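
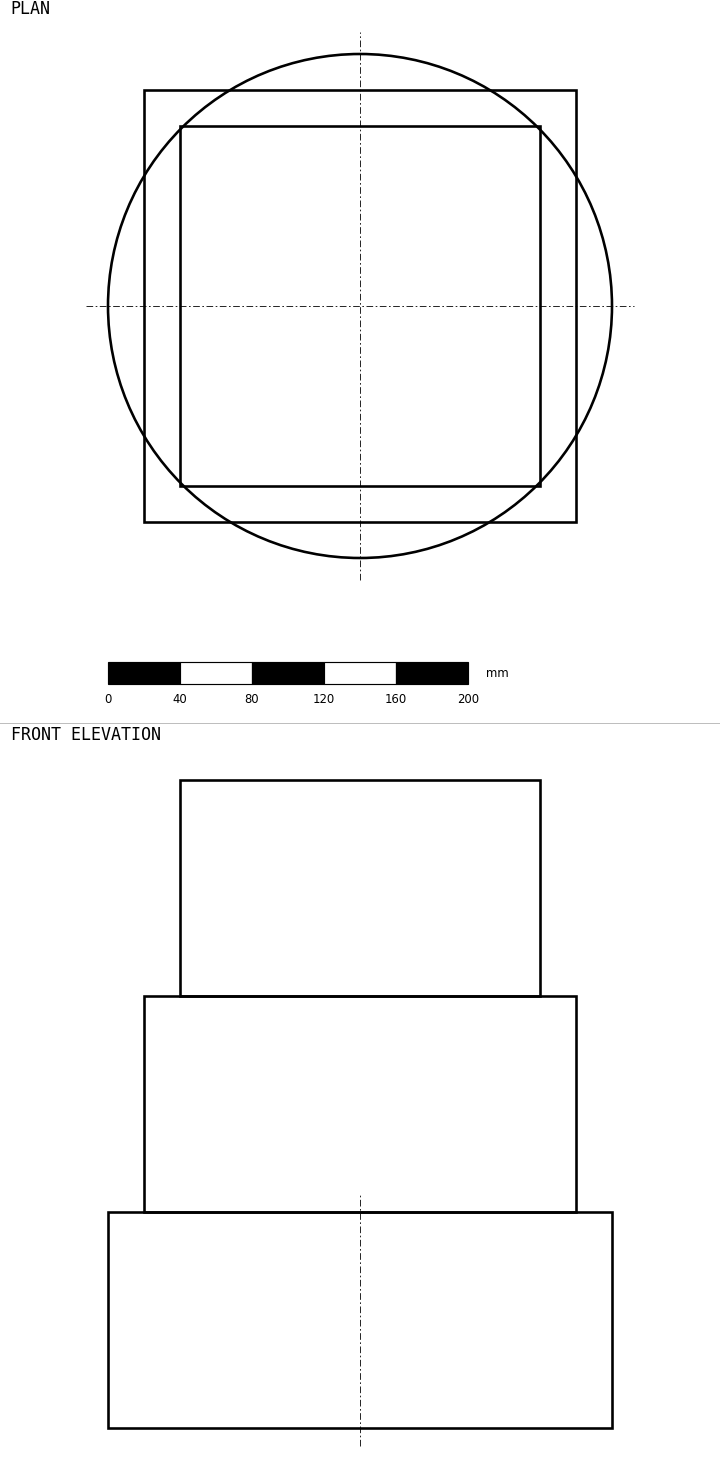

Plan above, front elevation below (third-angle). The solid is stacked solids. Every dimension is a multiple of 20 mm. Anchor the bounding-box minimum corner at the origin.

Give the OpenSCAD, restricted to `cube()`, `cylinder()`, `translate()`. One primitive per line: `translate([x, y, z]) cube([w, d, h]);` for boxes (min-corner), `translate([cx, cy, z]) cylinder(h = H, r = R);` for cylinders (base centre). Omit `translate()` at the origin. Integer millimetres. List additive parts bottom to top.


translate([140, 140, 0]) cylinder(h = 120, r = 140);
translate([20, 20, 120]) cube([240, 240, 120]);
translate([40, 40, 240]) cube([200, 200, 120]);


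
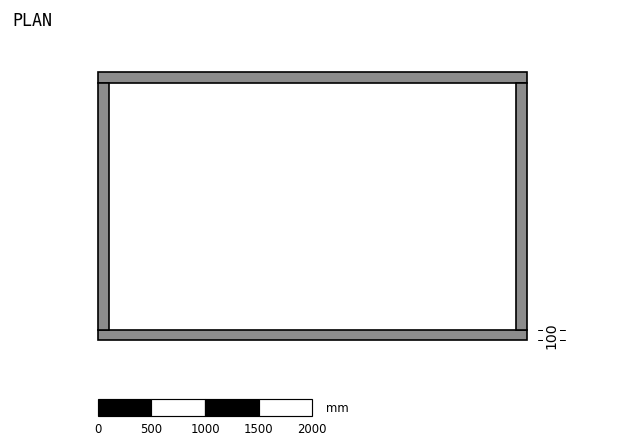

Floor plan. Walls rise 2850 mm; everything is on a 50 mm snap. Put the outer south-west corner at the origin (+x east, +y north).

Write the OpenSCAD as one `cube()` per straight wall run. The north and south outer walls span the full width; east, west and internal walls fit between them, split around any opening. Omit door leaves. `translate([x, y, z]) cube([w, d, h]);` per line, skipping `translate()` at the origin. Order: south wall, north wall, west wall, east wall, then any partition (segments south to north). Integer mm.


cube([4000, 100, 2850]);
translate([0, 2400, 0]) cube([4000, 100, 2850]);
translate([0, 100, 0]) cube([100, 2300, 2850]);
translate([3900, 100, 0]) cube([100, 2300, 2850]);


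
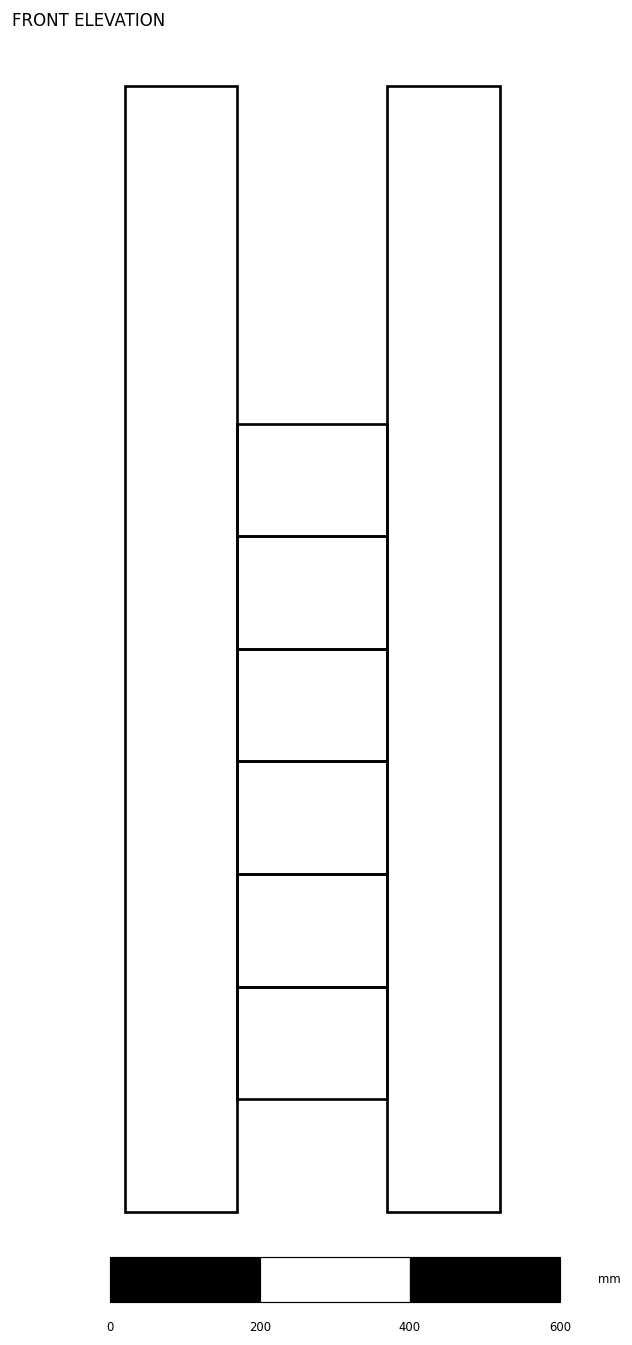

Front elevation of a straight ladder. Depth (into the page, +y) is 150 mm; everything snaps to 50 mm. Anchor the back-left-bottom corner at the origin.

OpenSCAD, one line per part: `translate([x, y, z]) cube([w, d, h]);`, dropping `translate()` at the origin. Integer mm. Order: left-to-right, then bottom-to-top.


cube([150, 150, 1500]);
translate([150, 0, 150]) cube([200, 150, 150]);
translate([150, 0, 300]) cube([200, 150, 150]);
translate([150, 0, 450]) cube([200, 150, 150]);
translate([150, 0, 600]) cube([200, 150, 150]);
translate([150, 0, 750]) cube([200, 150, 150]);
translate([150, 0, 900]) cube([200, 150, 150]);
translate([350, 0, 0]) cube([150, 150, 1500]);


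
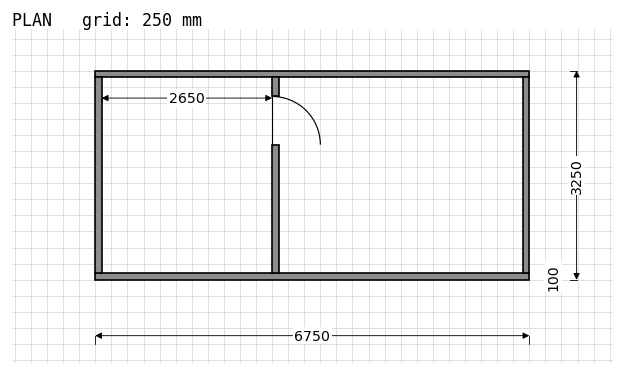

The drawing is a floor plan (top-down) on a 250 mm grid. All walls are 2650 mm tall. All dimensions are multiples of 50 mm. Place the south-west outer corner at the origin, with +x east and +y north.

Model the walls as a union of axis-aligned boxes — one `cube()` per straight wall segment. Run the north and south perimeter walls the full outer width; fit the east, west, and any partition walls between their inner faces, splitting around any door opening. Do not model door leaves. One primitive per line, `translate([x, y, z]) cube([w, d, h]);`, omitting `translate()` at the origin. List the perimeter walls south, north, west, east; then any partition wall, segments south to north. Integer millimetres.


cube([6750, 100, 2650]);
translate([0, 3150, 0]) cube([6750, 100, 2650]);
translate([0, 100, 0]) cube([100, 3050, 2650]);
translate([6650, 100, 0]) cube([100, 3050, 2650]);
translate([2750, 100, 0]) cube([100, 2000, 2650]);
translate([2750, 2850, 0]) cube([100, 300, 2650]);


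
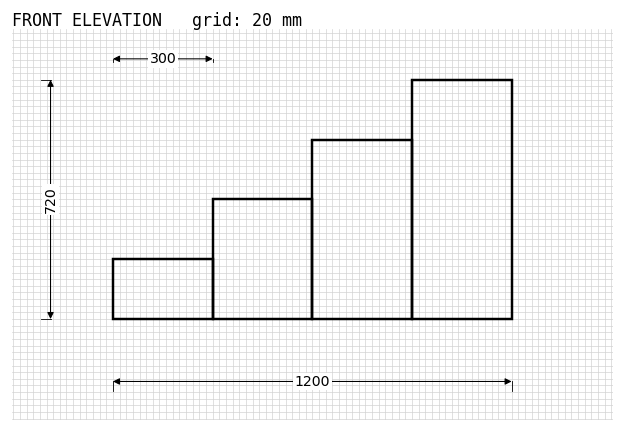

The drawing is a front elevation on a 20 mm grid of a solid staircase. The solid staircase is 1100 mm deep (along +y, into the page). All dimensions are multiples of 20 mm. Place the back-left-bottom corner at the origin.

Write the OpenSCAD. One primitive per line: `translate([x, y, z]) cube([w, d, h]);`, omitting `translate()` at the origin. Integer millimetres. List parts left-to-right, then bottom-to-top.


cube([300, 1100, 180]);
translate([300, 0, 0]) cube([300, 1100, 360]);
translate([600, 0, 0]) cube([300, 1100, 540]);
translate([900, 0, 0]) cube([300, 1100, 720]);


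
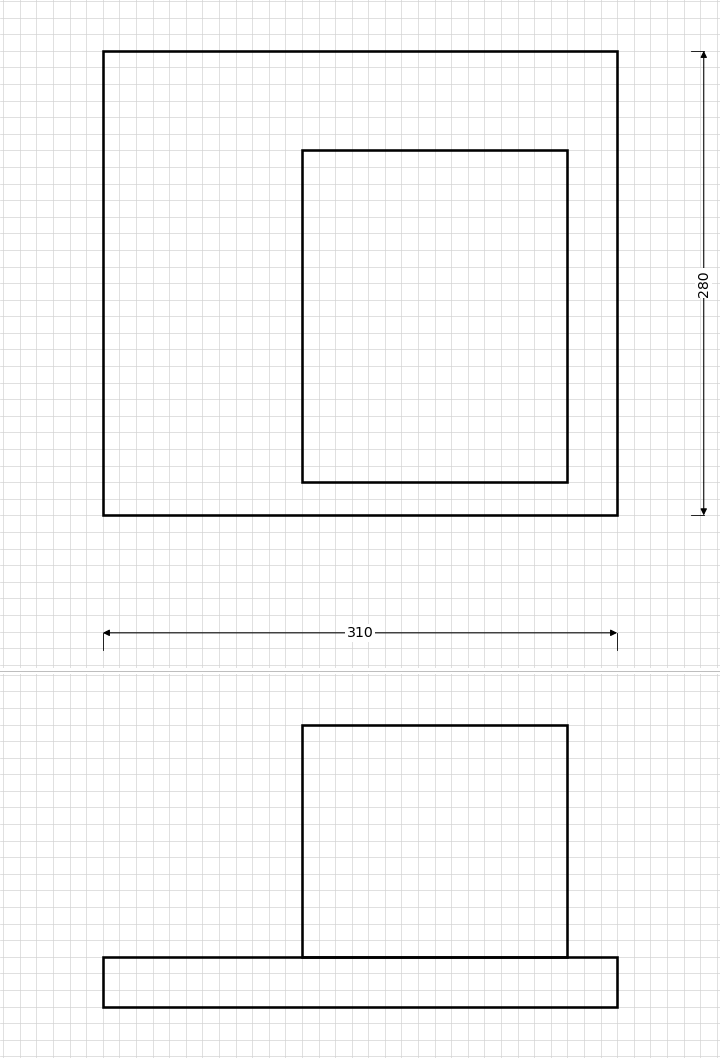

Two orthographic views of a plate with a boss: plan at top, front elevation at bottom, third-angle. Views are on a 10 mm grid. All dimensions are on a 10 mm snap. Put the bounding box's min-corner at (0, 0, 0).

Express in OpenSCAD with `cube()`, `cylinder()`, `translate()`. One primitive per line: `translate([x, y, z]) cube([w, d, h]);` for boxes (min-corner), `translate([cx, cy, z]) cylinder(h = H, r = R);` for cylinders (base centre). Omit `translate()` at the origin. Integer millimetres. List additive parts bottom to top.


cube([310, 280, 30]);
translate([120, 20, 30]) cube([160, 200, 140]);


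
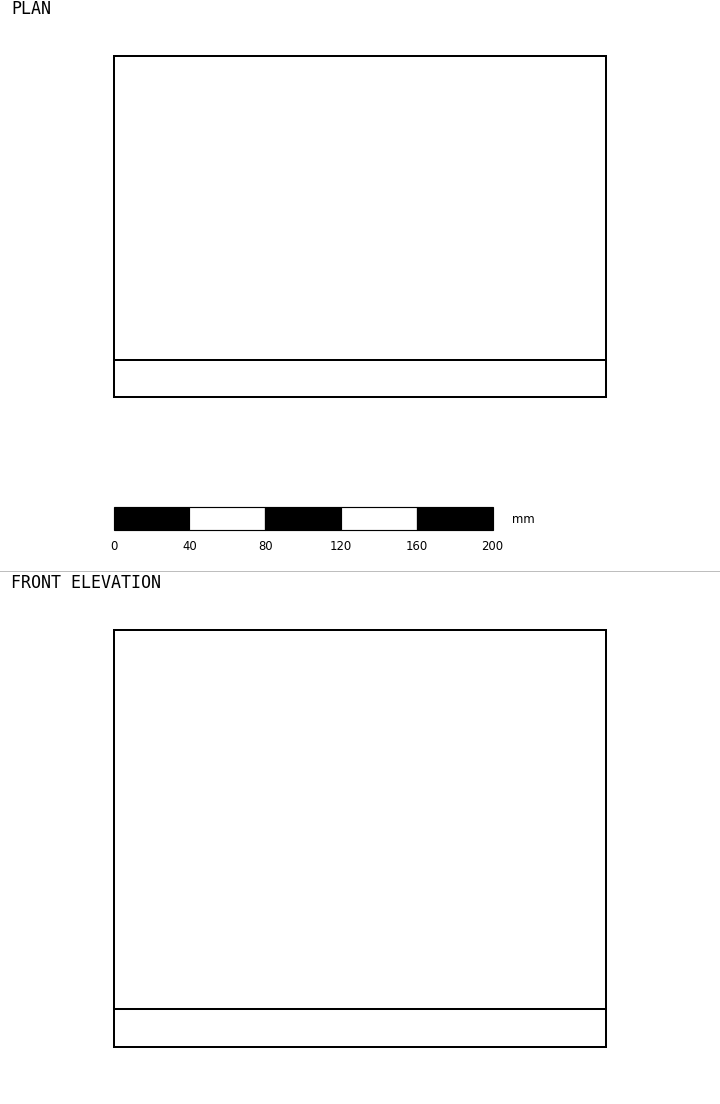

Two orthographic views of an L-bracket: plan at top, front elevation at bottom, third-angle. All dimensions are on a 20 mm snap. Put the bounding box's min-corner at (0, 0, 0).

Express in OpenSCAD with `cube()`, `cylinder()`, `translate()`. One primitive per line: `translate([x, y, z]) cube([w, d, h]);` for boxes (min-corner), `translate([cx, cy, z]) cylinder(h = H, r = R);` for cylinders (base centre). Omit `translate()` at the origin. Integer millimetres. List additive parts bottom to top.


cube([260, 180, 20]);
translate([0, 0, 20]) cube([260, 20, 200]);


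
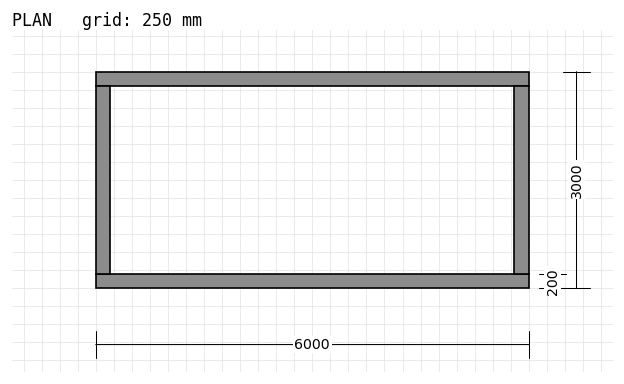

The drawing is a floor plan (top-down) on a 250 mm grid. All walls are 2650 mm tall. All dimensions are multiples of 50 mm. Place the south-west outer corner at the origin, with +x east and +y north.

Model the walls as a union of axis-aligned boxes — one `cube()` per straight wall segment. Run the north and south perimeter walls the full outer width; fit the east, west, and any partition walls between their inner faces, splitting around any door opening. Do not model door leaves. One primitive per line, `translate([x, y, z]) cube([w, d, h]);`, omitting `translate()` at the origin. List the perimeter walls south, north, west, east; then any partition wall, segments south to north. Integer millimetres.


cube([6000, 200, 2650]);
translate([0, 2800, 0]) cube([6000, 200, 2650]);
translate([0, 200, 0]) cube([200, 2600, 2650]);
translate([5800, 200, 0]) cube([200, 2600, 2650]);


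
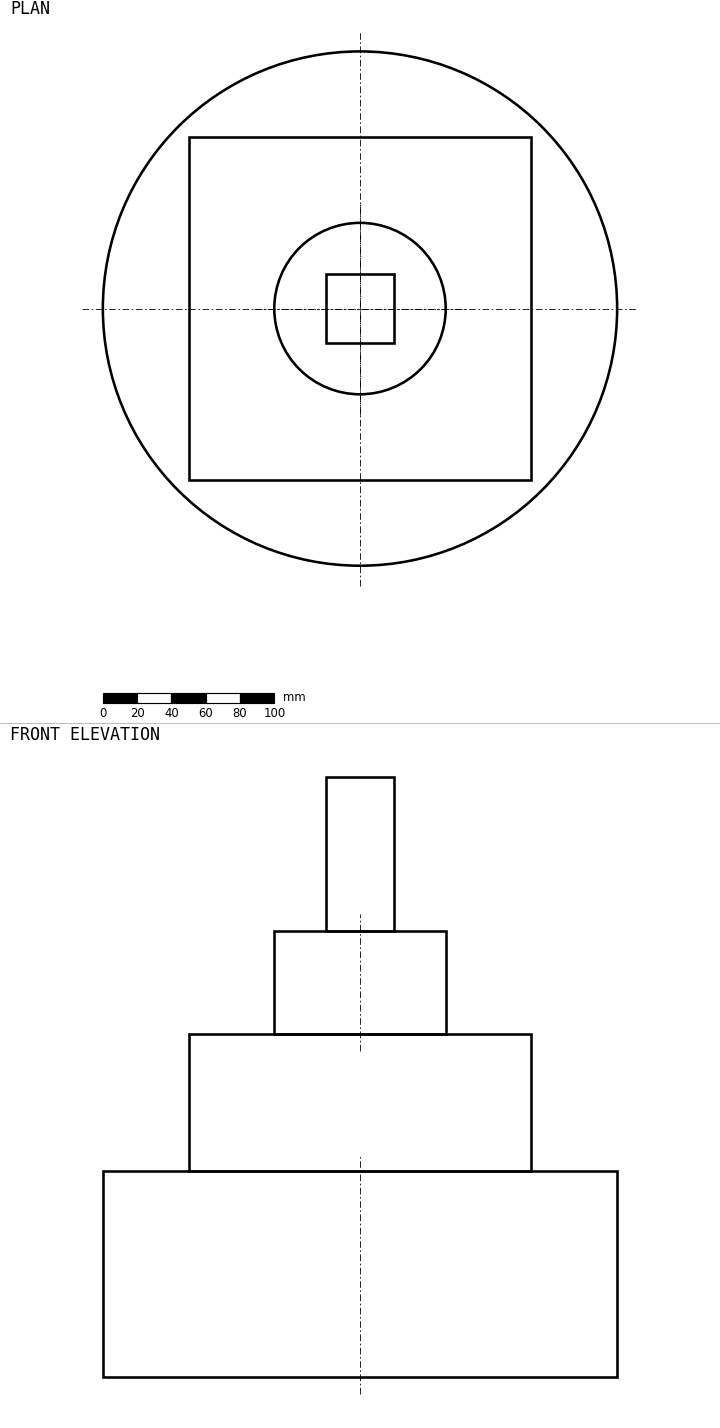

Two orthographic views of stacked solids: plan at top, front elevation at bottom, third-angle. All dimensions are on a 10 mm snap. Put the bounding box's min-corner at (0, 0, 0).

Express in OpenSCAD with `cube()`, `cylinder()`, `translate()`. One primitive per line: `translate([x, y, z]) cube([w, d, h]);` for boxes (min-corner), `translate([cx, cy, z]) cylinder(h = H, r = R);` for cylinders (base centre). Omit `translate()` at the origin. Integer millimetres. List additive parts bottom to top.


translate([150, 150, 0]) cylinder(h = 120, r = 150);
translate([50, 50, 120]) cube([200, 200, 80]);
translate([150, 150, 200]) cylinder(h = 60, r = 50);
translate([130, 130, 260]) cube([40, 40, 90]);


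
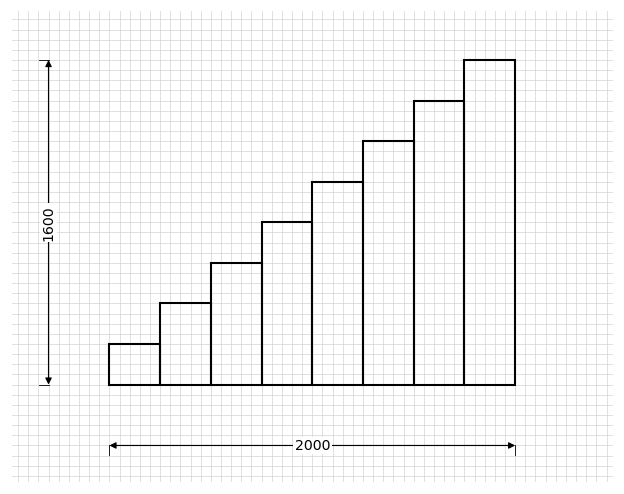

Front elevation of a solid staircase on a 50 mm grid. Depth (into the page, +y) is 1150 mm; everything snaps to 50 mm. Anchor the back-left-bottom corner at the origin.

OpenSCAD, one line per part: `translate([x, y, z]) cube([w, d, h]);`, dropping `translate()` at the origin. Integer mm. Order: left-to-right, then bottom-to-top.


cube([250, 1150, 200]);
translate([250, 0, 0]) cube([250, 1150, 400]);
translate([500, 0, 0]) cube([250, 1150, 600]);
translate([750, 0, 0]) cube([250, 1150, 800]);
translate([1000, 0, 0]) cube([250, 1150, 1000]);
translate([1250, 0, 0]) cube([250, 1150, 1200]);
translate([1500, 0, 0]) cube([250, 1150, 1400]);
translate([1750, 0, 0]) cube([250, 1150, 1600]);


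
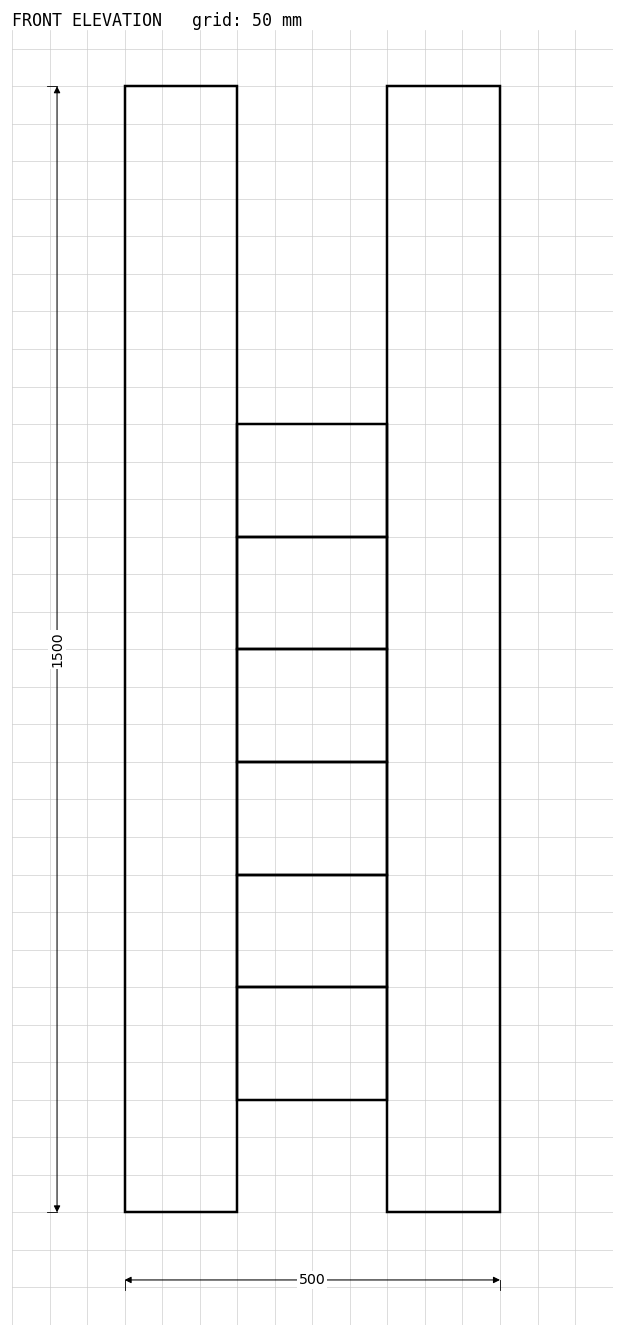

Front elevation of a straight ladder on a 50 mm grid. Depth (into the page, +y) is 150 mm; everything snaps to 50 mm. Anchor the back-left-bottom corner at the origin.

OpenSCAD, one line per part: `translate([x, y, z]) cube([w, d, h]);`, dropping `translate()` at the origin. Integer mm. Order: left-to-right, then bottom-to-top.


cube([150, 150, 1500]);
translate([150, 0, 150]) cube([200, 150, 150]);
translate([150, 0, 300]) cube([200, 150, 150]);
translate([150, 0, 450]) cube([200, 150, 150]);
translate([150, 0, 600]) cube([200, 150, 150]);
translate([150, 0, 750]) cube([200, 150, 150]);
translate([150, 0, 900]) cube([200, 150, 150]);
translate([350, 0, 0]) cube([150, 150, 1500]);


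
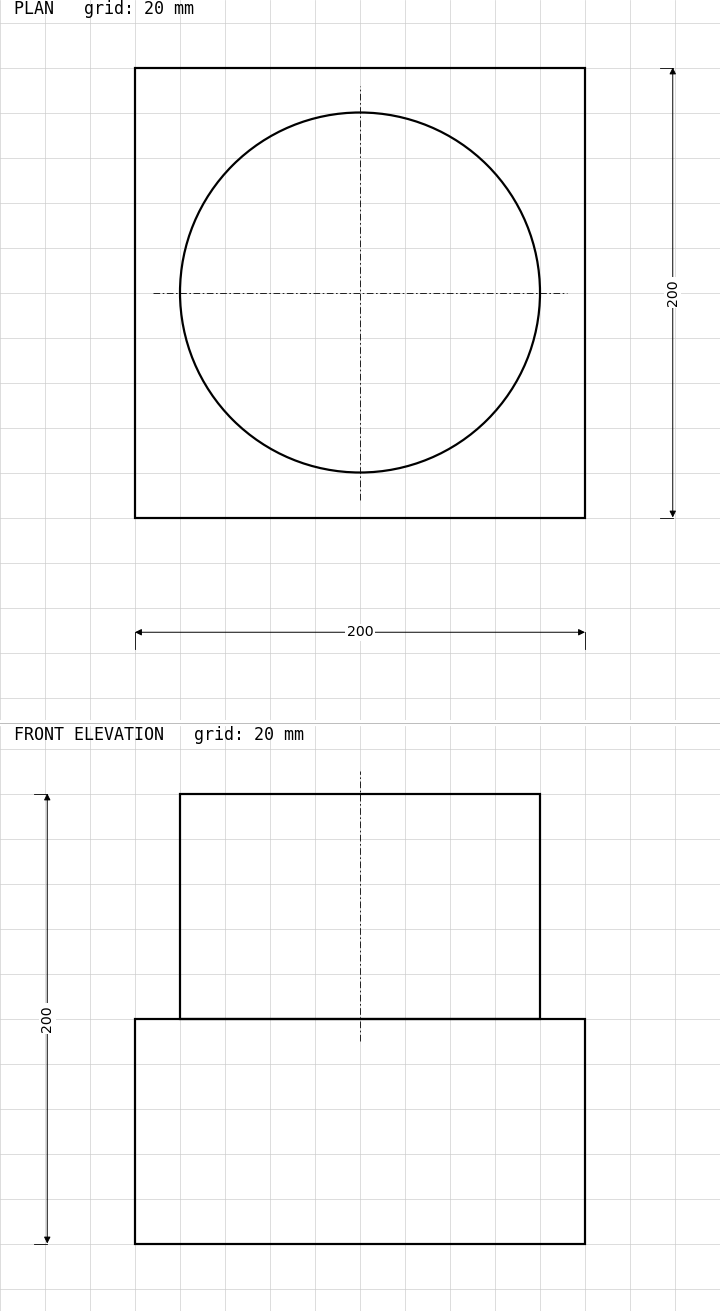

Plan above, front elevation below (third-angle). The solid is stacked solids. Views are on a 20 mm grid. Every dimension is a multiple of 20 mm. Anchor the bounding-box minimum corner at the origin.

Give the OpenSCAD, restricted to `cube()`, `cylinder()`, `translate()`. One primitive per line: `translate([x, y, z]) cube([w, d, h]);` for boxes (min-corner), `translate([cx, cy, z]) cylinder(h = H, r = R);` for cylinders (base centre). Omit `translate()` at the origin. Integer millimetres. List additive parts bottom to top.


cube([200, 200, 100]);
translate([100, 100, 100]) cylinder(h = 100, r = 80);


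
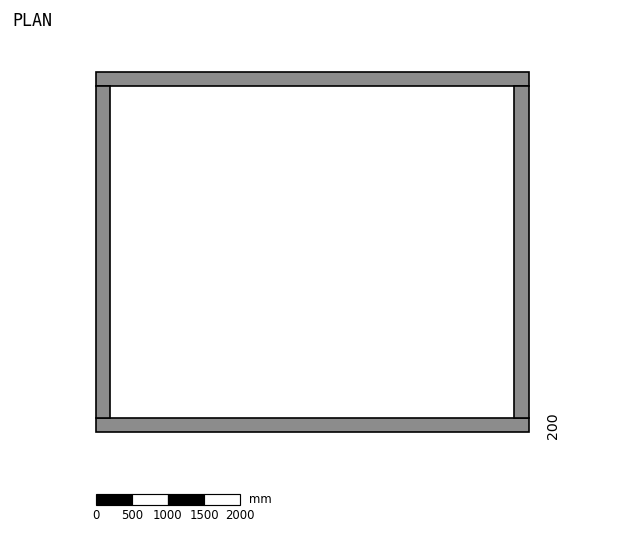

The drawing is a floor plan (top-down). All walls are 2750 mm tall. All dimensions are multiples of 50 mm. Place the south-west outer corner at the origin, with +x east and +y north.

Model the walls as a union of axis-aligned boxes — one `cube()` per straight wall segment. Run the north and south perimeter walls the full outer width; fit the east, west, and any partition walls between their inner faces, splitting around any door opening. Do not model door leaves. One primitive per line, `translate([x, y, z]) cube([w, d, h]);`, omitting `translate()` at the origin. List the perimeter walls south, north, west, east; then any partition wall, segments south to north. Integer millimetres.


cube([6000, 200, 2750]);
translate([0, 4800, 0]) cube([6000, 200, 2750]);
translate([0, 200, 0]) cube([200, 4600, 2750]);
translate([5800, 200, 0]) cube([200, 4600, 2750]);


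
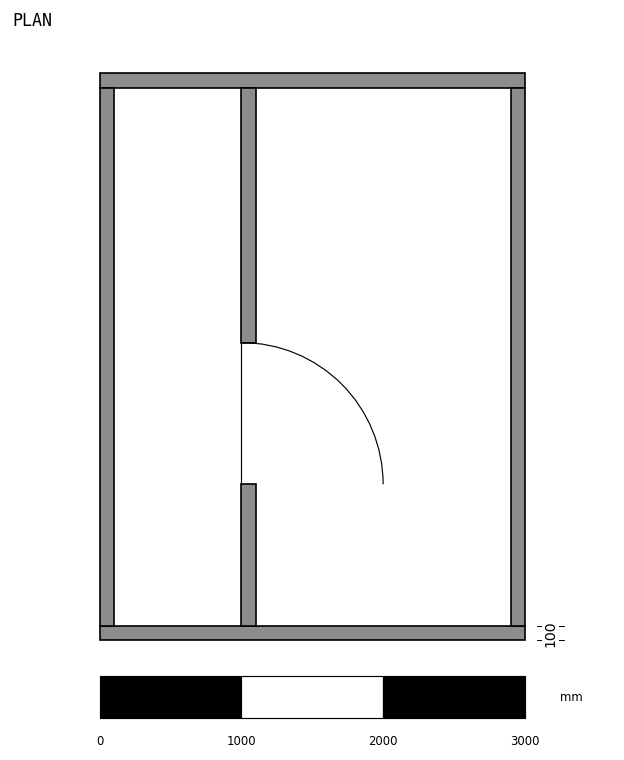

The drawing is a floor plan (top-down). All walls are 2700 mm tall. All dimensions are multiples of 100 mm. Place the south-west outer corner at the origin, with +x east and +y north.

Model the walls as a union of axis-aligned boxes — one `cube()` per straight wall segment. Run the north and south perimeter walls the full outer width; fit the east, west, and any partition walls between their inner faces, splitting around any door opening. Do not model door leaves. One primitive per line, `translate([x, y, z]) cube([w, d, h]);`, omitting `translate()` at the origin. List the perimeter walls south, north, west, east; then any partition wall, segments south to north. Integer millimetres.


cube([3000, 100, 2700]);
translate([0, 3900, 0]) cube([3000, 100, 2700]);
translate([0, 100, 0]) cube([100, 3800, 2700]);
translate([2900, 100, 0]) cube([100, 3800, 2700]);
translate([1000, 100, 0]) cube([100, 1000, 2700]);
translate([1000, 2100, 0]) cube([100, 1800, 2700]);


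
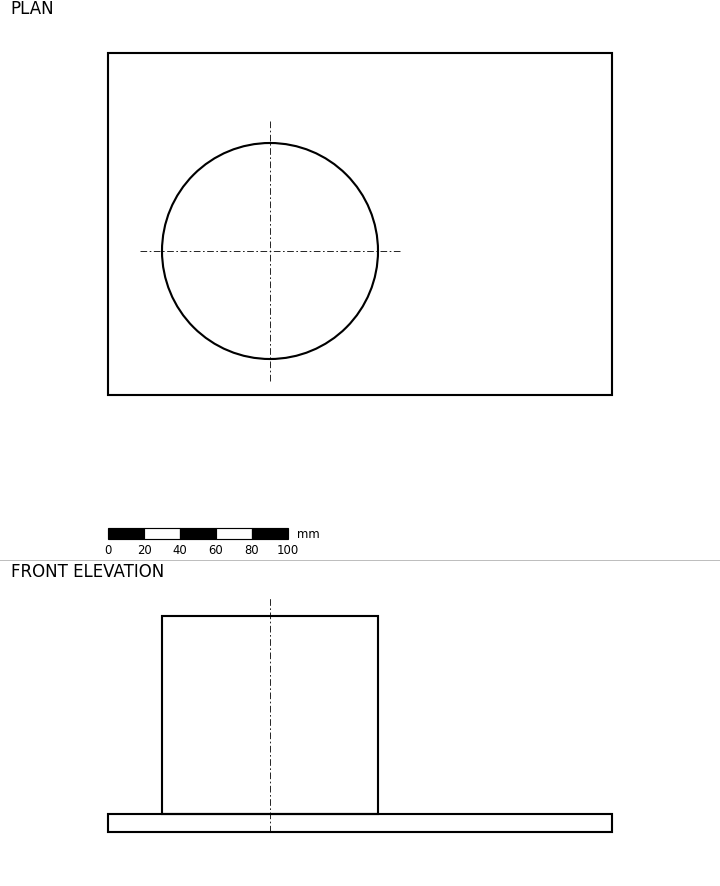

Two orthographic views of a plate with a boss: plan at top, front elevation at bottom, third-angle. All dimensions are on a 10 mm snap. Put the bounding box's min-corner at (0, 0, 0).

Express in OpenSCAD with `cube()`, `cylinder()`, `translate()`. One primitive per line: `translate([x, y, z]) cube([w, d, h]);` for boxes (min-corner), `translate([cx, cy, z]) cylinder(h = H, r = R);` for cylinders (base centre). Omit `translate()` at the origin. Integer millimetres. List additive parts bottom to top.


cube([280, 190, 10]);
translate([90, 80, 10]) cylinder(h = 110, r = 60);


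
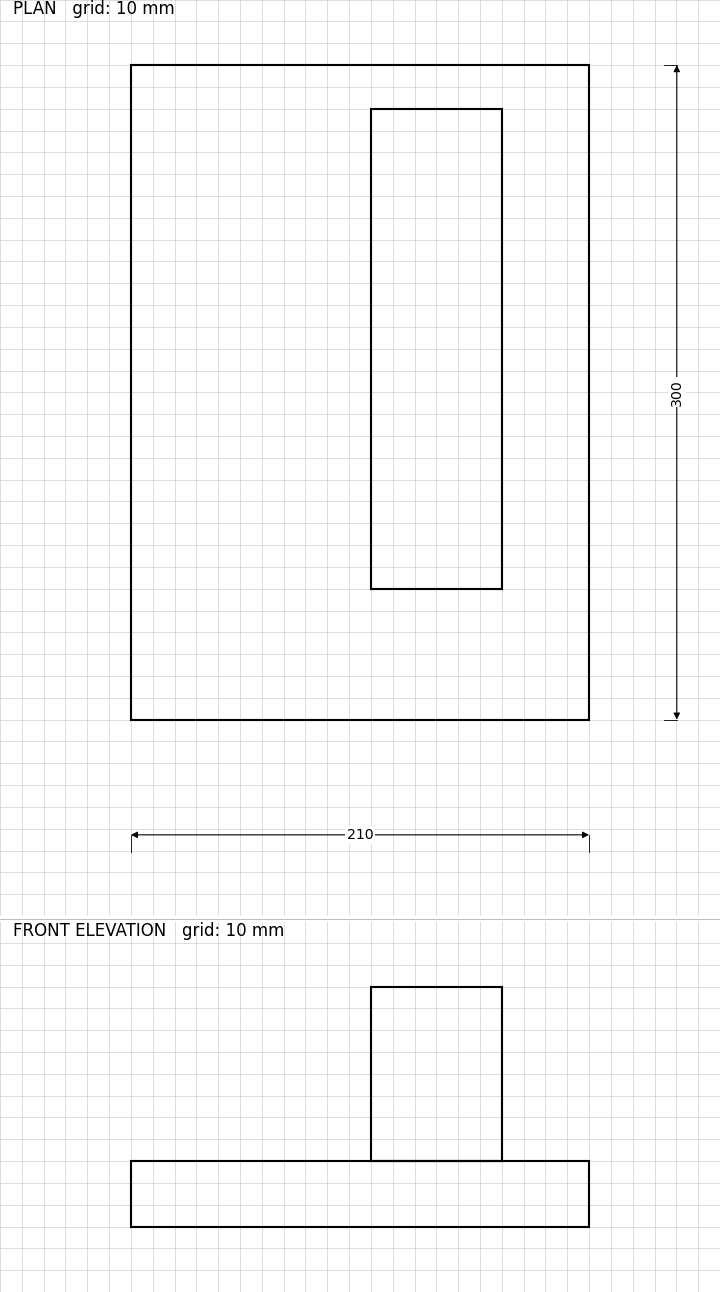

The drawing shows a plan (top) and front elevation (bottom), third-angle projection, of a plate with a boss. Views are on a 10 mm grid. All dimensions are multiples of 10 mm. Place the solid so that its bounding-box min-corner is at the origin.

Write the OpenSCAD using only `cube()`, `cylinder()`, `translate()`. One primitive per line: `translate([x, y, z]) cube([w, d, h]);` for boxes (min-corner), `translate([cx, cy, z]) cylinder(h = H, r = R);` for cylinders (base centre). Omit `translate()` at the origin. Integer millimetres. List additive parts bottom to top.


cube([210, 300, 30]);
translate([110, 60, 30]) cube([60, 220, 80]);


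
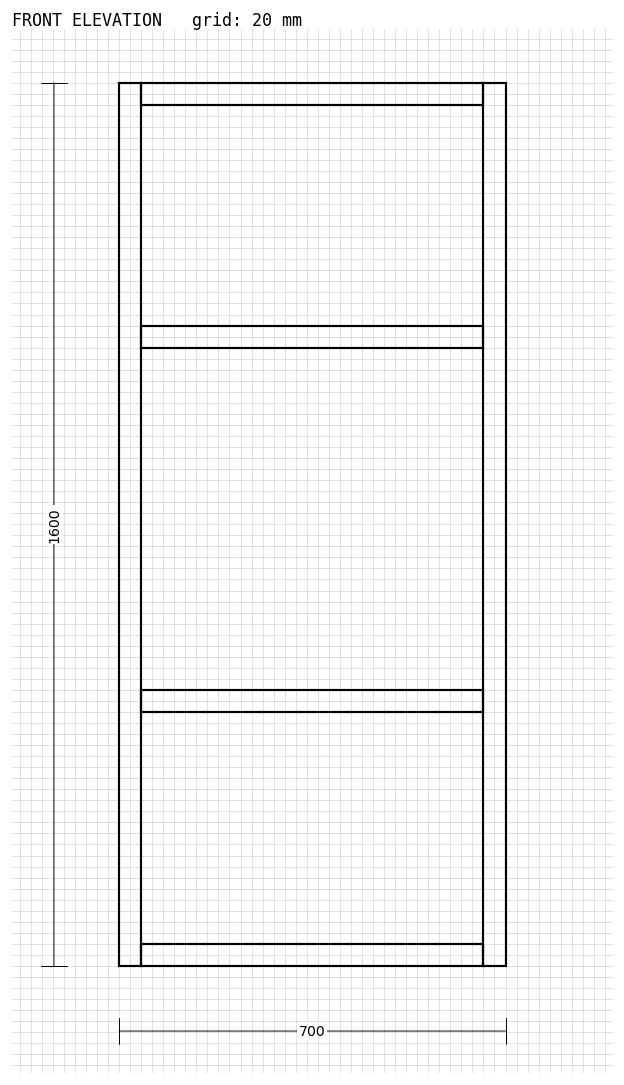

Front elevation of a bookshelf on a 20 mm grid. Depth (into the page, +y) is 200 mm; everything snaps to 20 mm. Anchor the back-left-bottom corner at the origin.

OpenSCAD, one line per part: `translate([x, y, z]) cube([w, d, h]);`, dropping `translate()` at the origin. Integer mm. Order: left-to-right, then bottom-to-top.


cube([40, 200, 1600]);
translate([40, 0, 0]) cube([620, 200, 40]);
translate([40, 0, 460]) cube([620, 200, 40]);
translate([40, 0, 1120]) cube([620, 200, 40]);
translate([40, 0, 1560]) cube([620, 200, 40]);
translate([660, 0, 0]) cube([40, 200, 1600]);


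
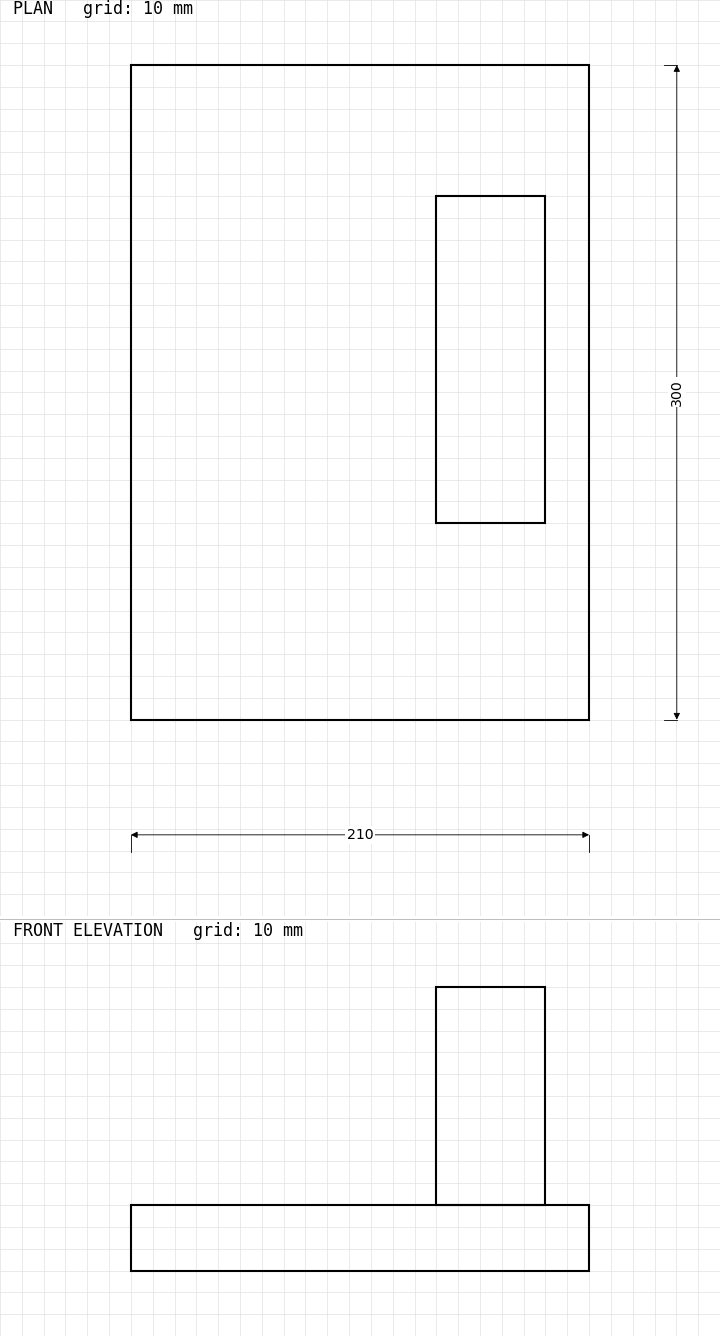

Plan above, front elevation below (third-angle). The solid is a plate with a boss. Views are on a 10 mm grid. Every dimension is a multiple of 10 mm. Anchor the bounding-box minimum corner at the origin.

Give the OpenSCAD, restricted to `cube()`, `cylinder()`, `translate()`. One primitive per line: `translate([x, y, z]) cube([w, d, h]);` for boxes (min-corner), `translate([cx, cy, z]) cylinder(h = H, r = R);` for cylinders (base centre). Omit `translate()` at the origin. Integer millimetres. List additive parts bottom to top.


cube([210, 300, 30]);
translate([140, 90, 30]) cube([50, 150, 100]);


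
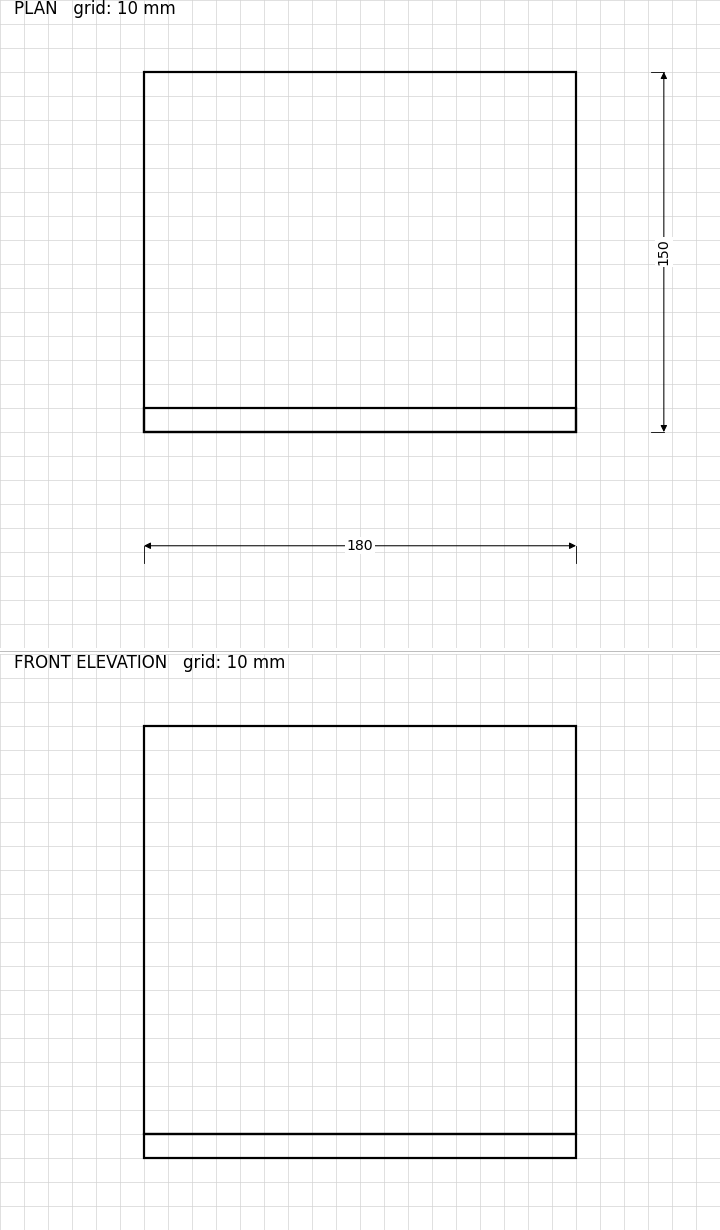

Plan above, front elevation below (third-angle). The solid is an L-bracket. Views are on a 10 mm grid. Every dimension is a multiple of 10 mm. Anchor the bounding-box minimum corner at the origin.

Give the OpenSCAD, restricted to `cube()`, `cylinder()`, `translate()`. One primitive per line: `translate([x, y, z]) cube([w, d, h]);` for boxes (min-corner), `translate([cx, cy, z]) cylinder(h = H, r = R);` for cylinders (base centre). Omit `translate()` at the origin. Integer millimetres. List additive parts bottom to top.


cube([180, 150, 10]);
translate([0, 0, 10]) cube([180, 10, 170]);


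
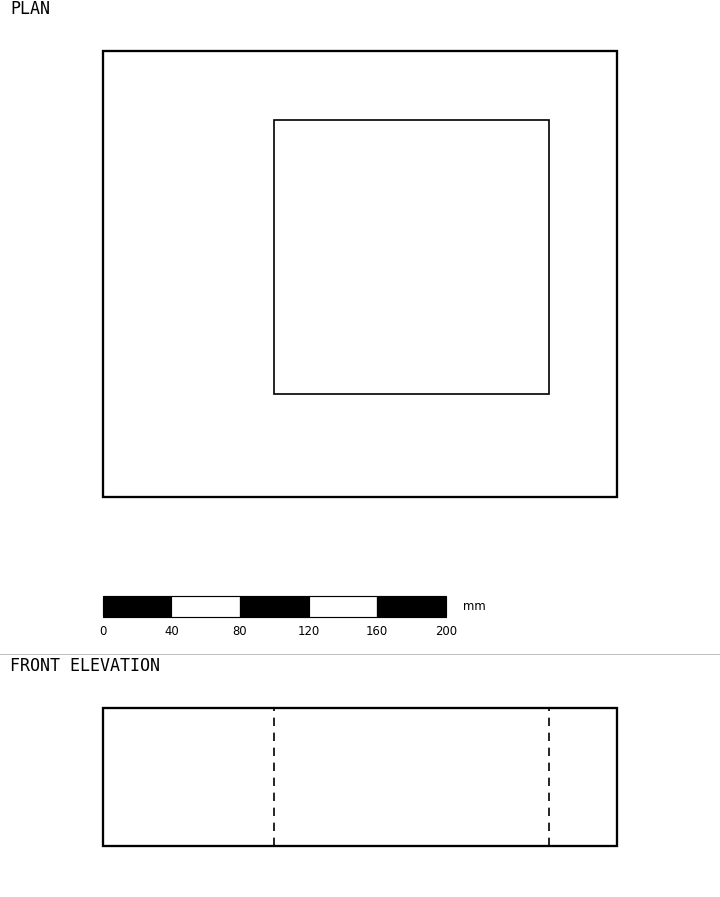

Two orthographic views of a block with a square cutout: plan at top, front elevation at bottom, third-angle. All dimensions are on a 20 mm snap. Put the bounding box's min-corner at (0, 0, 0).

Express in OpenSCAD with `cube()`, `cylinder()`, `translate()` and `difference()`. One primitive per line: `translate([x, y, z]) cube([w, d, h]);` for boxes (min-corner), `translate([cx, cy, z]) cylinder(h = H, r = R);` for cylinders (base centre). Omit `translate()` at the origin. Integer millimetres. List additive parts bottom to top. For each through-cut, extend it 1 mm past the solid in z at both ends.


difference() {
  cube([300, 260, 80]);
  translate([100, 60, -1]) cube([160, 160, 82]);
}


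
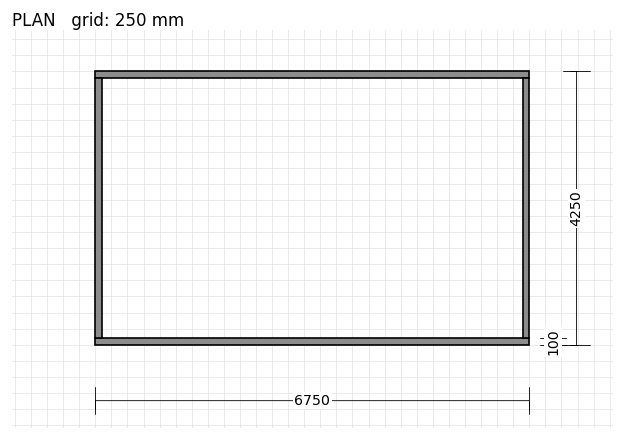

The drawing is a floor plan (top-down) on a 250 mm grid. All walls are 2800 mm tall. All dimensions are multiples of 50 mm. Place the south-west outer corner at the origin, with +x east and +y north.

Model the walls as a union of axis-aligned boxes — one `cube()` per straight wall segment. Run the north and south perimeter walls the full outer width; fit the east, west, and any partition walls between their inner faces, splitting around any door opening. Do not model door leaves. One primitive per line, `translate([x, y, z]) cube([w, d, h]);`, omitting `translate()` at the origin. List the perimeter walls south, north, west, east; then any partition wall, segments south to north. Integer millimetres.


cube([6750, 100, 2800]);
translate([0, 4150, 0]) cube([6750, 100, 2800]);
translate([0, 100, 0]) cube([100, 4050, 2800]);
translate([6650, 100, 0]) cube([100, 4050, 2800]);


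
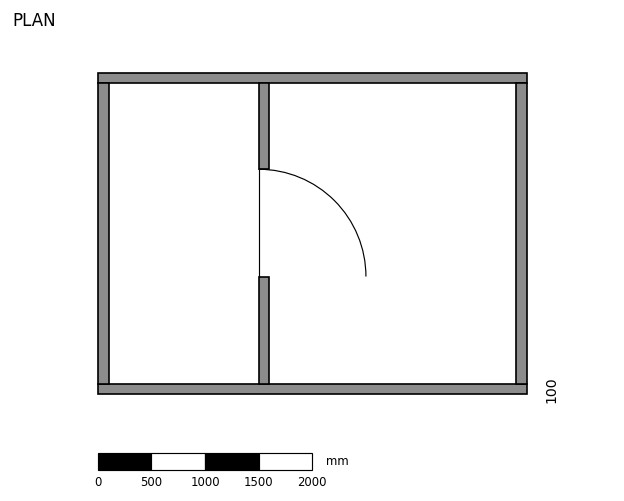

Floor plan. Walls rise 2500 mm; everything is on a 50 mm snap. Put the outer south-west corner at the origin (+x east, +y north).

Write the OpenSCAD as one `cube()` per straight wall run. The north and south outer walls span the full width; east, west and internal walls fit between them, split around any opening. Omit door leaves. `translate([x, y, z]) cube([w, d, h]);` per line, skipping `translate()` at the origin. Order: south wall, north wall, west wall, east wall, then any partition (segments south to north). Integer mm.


cube([4000, 100, 2500]);
translate([0, 2900, 0]) cube([4000, 100, 2500]);
translate([0, 100, 0]) cube([100, 2800, 2500]);
translate([3900, 100, 0]) cube([100, 2800, 2500]);
translate([1500, 100, 0]) cube([100, 1000, 2500]);
translate([1500, 2100, 0]) cube([100, 800, 2500]);


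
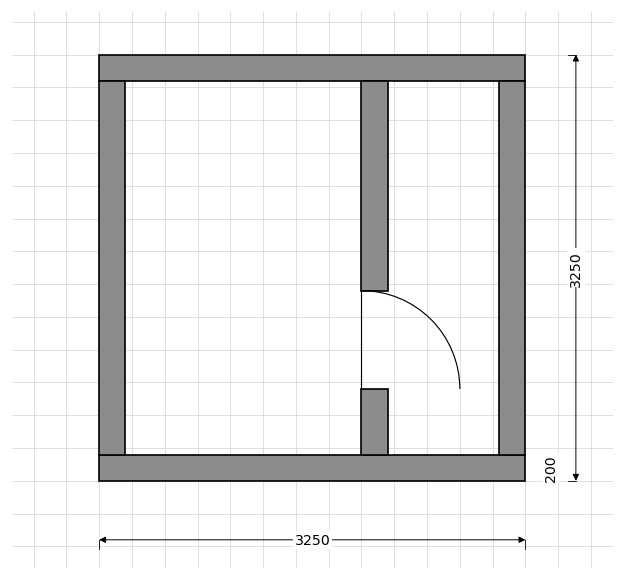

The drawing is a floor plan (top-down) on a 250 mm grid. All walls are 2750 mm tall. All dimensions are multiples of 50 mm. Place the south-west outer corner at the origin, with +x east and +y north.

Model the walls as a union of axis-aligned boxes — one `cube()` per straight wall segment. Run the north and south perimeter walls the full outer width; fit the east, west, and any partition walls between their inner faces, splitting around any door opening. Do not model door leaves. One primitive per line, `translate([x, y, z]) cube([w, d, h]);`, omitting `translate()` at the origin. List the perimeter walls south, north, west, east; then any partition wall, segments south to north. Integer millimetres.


cube([3250, 200, 2750]);
translate([0, 3050, 0]) cube([3250, 200, 2750]);
translate([0, 200, 0]) cube([200, 2850, 2750]);
translate([3050, 200, 0]) cube([200, 2850, 2750]);
translate([2000, 200, 0]) cube([200, 500, 2750]);
translate([2000, 1450, 0]) cube([200, 1600, 2750]);


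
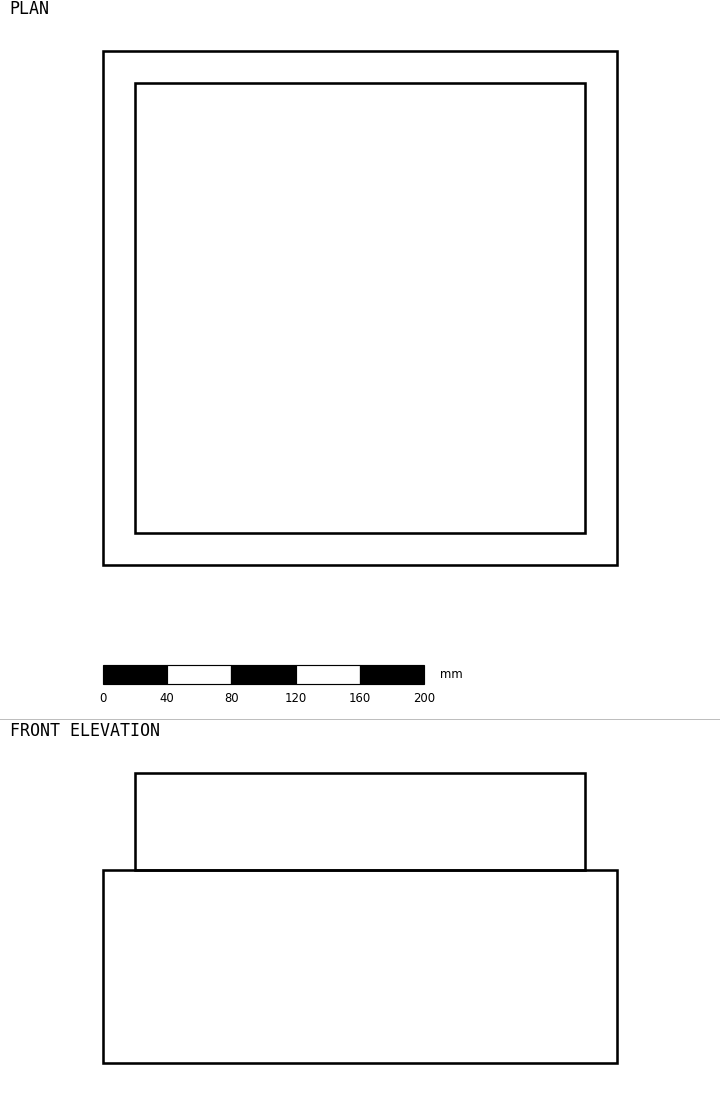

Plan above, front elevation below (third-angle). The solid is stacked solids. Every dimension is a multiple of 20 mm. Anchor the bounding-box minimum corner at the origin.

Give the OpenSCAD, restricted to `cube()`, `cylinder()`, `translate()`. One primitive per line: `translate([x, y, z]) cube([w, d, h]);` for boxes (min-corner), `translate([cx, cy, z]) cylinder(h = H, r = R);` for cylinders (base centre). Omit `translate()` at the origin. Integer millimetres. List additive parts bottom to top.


cube([320, 320, 120]);
translate([20, 20, 120]) cube([280, 280, 60]);


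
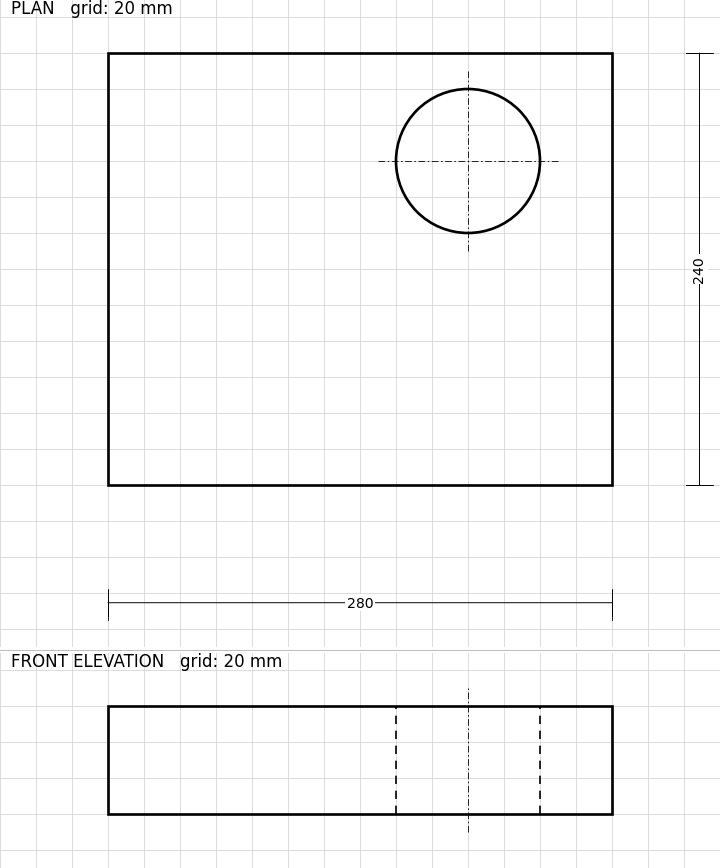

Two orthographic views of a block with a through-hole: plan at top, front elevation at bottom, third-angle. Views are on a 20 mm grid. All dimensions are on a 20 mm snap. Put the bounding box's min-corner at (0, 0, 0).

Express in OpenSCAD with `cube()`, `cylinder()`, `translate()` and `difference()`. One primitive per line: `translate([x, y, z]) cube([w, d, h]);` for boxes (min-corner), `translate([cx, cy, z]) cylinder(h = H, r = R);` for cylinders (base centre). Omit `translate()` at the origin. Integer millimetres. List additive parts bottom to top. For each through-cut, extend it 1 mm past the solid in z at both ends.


difference() {
  cube([280, 240, 60]);
  translate([200, 180, -1]) cylinder(h = 62, r = 40);
}


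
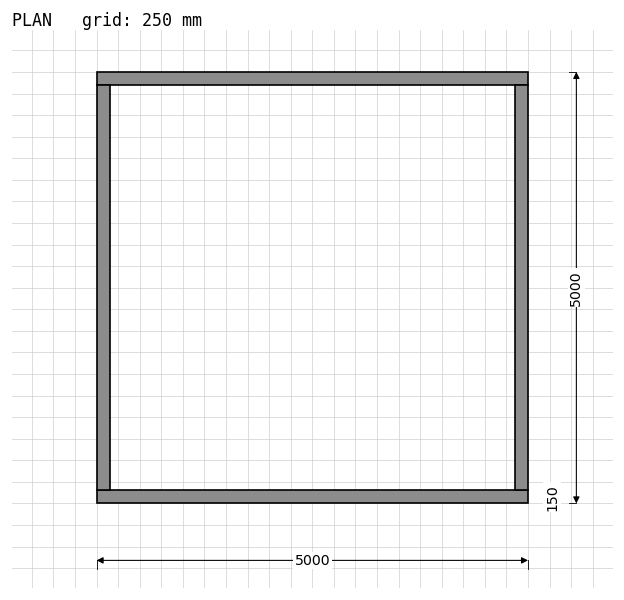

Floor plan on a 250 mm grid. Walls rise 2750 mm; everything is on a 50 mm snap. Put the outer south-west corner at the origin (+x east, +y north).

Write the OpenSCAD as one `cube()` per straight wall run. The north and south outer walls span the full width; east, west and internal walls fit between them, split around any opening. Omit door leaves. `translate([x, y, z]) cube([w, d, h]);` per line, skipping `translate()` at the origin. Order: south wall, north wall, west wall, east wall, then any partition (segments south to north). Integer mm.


cube([5000, 150, 2750]);
translate([0, 4850, 0]) cube([5000, 150, 2750]);
translate([0, 150, 0]) cube([150, 4700, 2750]);
translate([4850, 150, 0]) cube([150, 4700, 2750]);


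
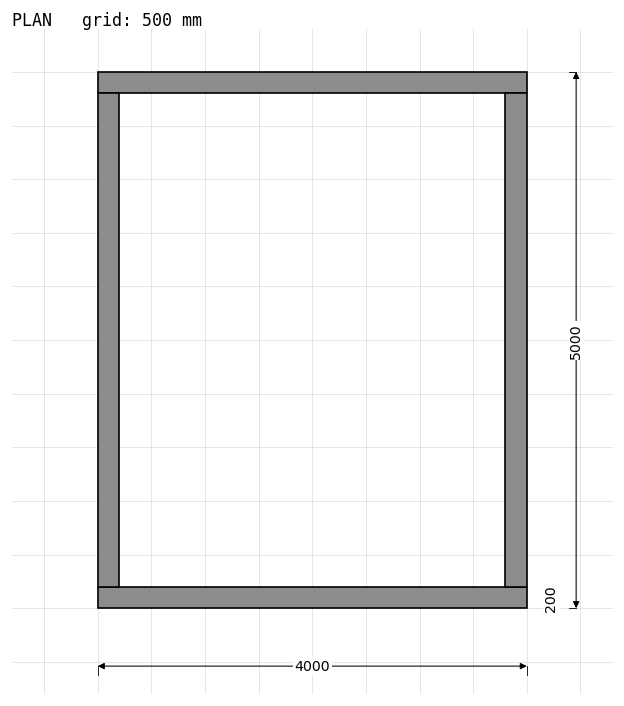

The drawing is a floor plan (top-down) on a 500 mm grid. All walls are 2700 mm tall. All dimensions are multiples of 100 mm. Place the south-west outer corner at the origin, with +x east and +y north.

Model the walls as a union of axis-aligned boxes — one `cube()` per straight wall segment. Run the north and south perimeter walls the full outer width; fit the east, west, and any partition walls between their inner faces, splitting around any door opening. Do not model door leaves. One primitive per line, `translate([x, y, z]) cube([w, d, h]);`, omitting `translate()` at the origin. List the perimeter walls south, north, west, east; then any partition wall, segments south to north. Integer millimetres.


cube([4000, 200, 2700]);
translate([0, 4800, 0]) cube([4000, 200, 2700]);
translate([0, 200, 0]) cube([200, 4600, 2700]);
translate([3800, 200, 0]) cube([200, 4600, 2700]);


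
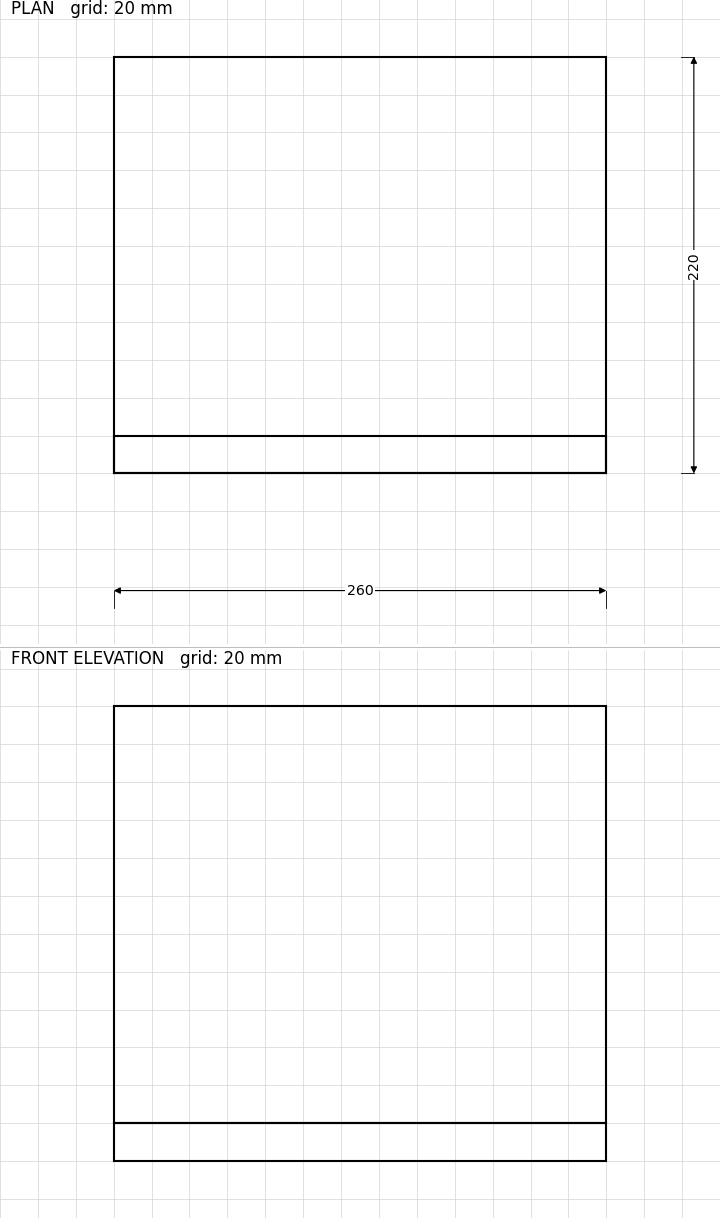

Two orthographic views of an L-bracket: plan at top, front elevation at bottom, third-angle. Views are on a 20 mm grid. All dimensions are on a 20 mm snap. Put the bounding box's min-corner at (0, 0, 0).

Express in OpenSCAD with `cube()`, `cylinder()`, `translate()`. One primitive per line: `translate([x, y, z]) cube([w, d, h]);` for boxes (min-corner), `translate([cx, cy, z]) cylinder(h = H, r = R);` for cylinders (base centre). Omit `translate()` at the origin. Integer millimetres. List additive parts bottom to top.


cube([260, 220, 20]);
translate([0, 0, 20]) cube([260, 20, 220]);


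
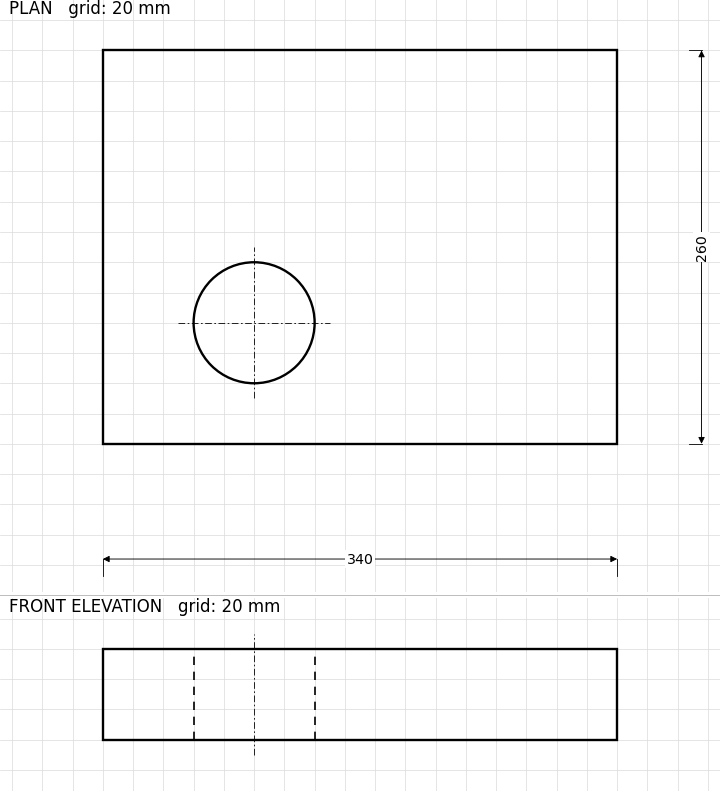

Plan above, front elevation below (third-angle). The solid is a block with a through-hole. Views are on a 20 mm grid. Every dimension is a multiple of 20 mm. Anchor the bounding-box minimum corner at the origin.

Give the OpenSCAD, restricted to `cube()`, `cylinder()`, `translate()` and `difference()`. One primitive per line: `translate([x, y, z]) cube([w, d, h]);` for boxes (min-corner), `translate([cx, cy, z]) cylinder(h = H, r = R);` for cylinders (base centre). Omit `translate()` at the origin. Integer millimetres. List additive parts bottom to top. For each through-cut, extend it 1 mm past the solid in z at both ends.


difference() {
  cube([340, 260, 60]);
  translate([100, 80, -1]) cylinder(h = 62, r = 40);
}


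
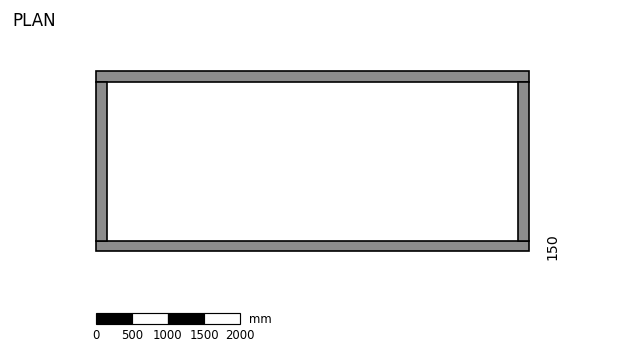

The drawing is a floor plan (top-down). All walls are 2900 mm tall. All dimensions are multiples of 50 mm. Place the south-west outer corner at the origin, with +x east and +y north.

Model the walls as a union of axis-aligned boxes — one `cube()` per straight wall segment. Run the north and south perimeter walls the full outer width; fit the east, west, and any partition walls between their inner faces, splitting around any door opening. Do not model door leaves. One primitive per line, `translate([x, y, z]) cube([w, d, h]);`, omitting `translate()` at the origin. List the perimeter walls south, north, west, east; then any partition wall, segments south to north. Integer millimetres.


cube([6000, 150, 2900]);
translate([0, 2350, 0]) cube([6000, 150, 2900]);
translate([0, 150, 0]) cube([150, 2200, 2900]);
translate([5850, 150, 0]) cube([150, 2200, 2900]);


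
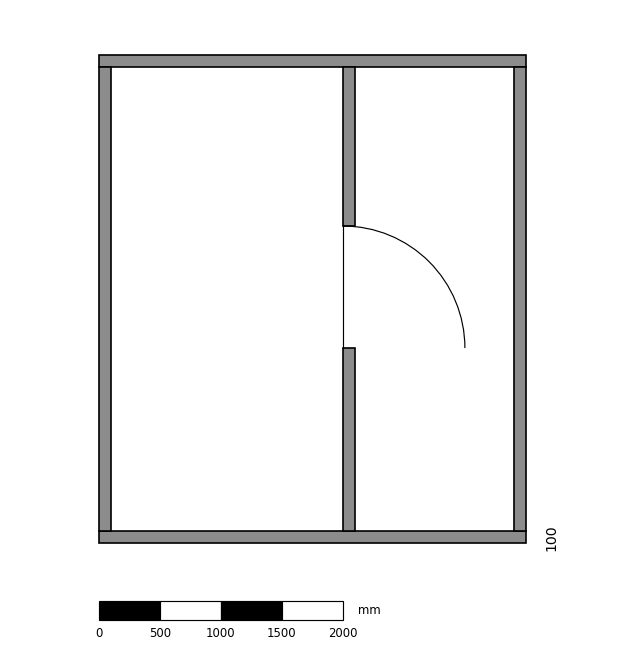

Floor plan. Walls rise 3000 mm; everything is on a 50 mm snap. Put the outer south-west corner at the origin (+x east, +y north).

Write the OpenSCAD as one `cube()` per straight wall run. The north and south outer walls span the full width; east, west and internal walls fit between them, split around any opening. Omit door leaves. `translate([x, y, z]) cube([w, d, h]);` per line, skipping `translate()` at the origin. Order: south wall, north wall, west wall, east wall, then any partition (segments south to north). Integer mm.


cube([3500, 100, 3000]);
translate([0, 3900, 0]) cube([3500, 100, 3000]);
translate([0, 100, 0]) cube([100, 3800, 3000]);
translate([3400, 100, 0]) cube([100, 3800, 3000]);
translate([2000, 100, 0]) cube([100, 1500, 3000]);
translate([2000, 2600, 0]) cube([100, 1300, 3000]);


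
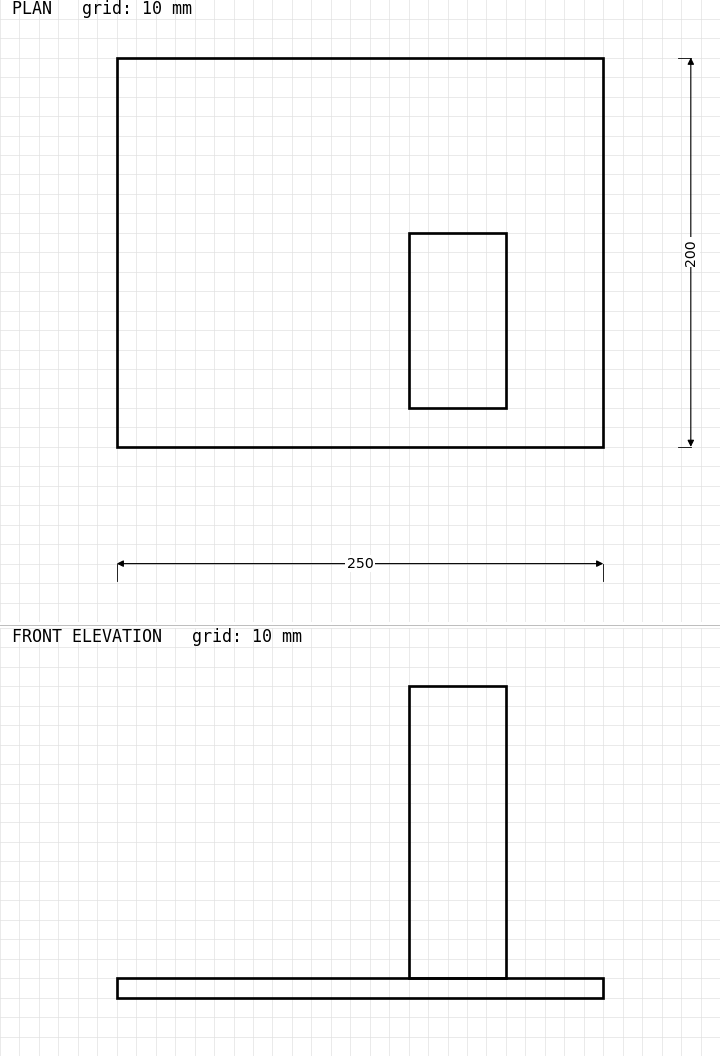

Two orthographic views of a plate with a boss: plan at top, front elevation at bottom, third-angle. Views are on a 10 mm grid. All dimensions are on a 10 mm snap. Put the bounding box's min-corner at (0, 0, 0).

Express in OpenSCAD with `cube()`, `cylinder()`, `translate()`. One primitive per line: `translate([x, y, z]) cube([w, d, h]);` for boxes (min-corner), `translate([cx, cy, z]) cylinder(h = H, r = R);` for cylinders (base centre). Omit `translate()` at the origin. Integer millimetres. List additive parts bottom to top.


cube([250, 200, 10]);
translate([150, 20, 10]) cube([50, 90, 150]);


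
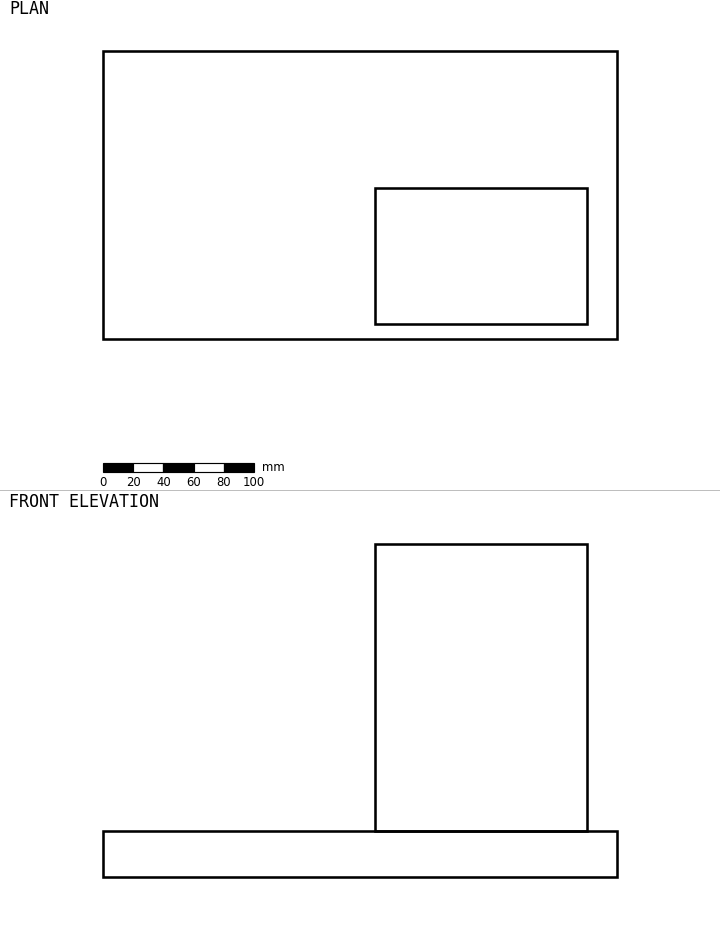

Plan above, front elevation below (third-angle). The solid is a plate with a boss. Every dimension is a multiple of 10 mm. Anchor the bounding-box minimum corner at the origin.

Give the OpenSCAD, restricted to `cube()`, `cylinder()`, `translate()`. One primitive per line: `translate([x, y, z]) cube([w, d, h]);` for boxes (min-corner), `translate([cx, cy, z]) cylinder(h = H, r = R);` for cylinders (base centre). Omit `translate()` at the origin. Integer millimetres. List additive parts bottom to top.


cube([340, 190, 30]);
translate([180, 10, 30]) cube([140, 90, 190]);


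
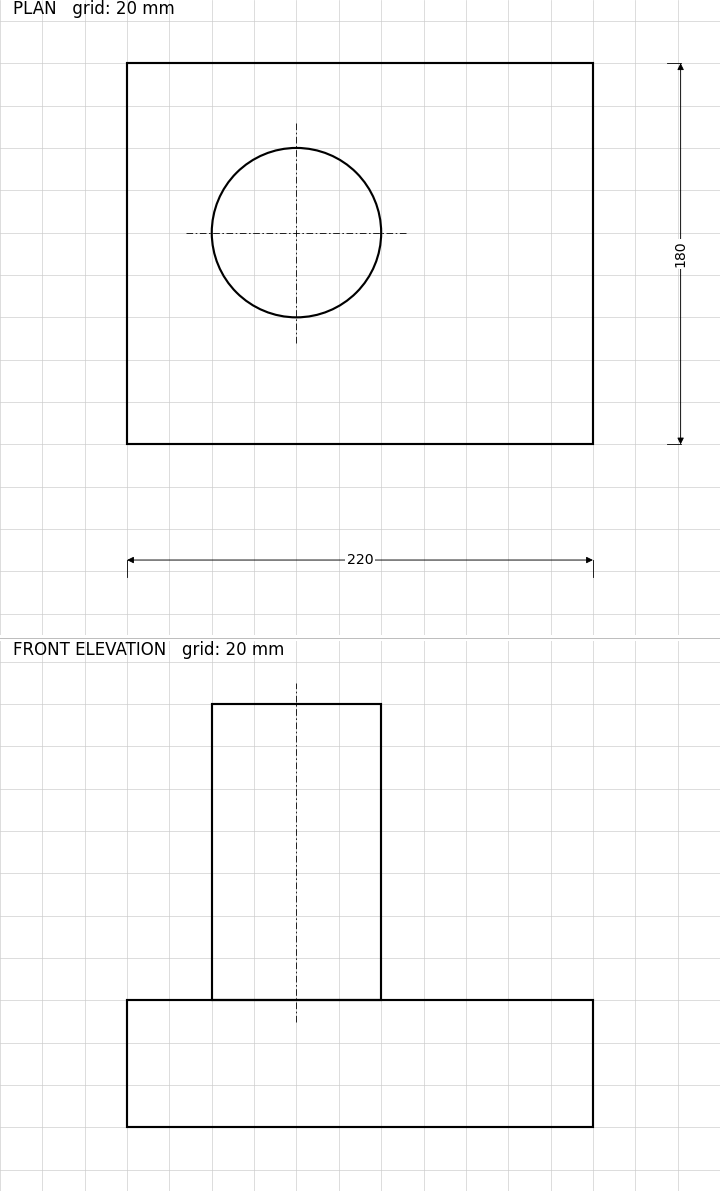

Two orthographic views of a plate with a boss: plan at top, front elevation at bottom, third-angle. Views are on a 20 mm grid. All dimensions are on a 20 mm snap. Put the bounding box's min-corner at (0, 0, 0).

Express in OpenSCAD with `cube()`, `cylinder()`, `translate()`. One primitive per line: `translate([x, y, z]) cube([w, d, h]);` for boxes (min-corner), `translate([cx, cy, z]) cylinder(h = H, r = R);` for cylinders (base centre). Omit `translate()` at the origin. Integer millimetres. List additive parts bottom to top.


cube([220, 180, 60]);
translate([80, 100, 60]) cylinder(h = 140, r = 40);


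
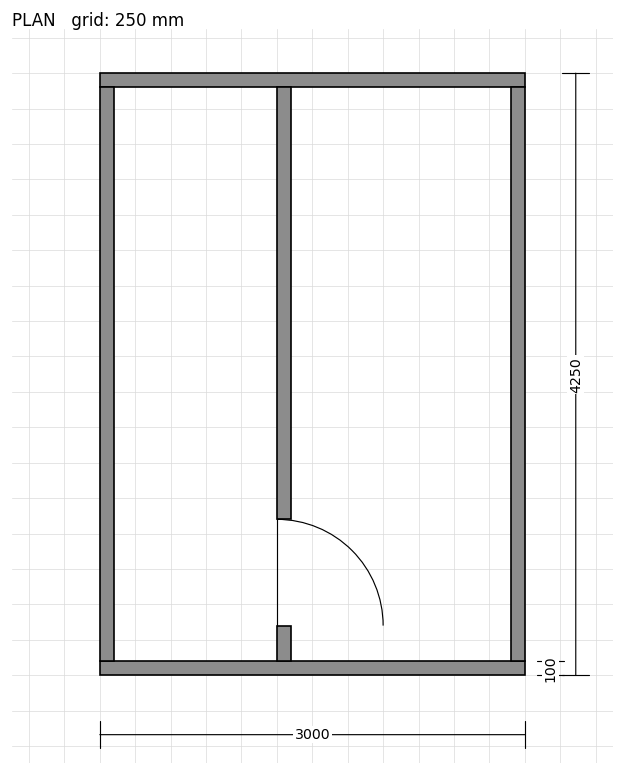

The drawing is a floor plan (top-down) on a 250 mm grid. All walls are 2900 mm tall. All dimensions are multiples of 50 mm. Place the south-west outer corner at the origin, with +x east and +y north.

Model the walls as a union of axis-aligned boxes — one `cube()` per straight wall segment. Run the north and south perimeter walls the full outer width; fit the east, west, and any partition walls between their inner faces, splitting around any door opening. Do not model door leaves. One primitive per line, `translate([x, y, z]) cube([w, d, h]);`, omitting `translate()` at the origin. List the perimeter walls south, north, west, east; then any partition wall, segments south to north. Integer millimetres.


cube([3000, 100, 2900]);
translate([0, 4150, 0]) cube([3000, 100, 2900]);
translate([0, 100, 0]) cube([100, 4050, 2900]);
translate([2900, 100, 0]) cube([100, 4050, 2900]);
translate([1250, 100, 0]) cube([100, 250, 2900]);
translate([1250, 1100, 0]) cube([100, 3050, 2900]);


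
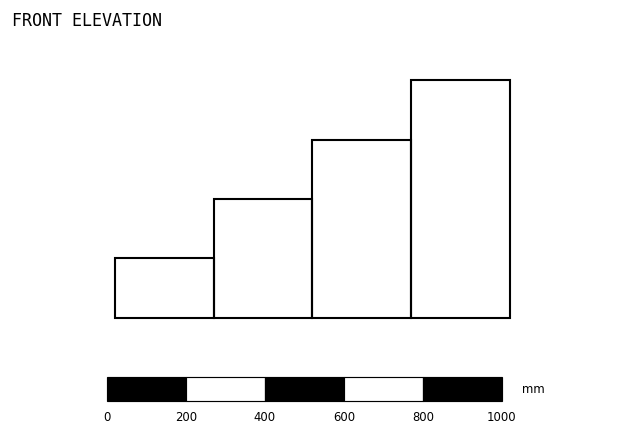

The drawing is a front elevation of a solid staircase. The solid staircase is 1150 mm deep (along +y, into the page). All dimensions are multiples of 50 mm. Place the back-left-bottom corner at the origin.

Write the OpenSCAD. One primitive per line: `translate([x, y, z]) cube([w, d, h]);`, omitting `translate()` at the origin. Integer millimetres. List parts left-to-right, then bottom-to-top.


cube([250, 1150, 150]);
translate([250, 0, 0]) cube([250, 1150, 300]);
translate([500, 0, 0]) cube([250, 1150, 450]);
translate([750, 0, 0]) cube([250, 1150, 600]);


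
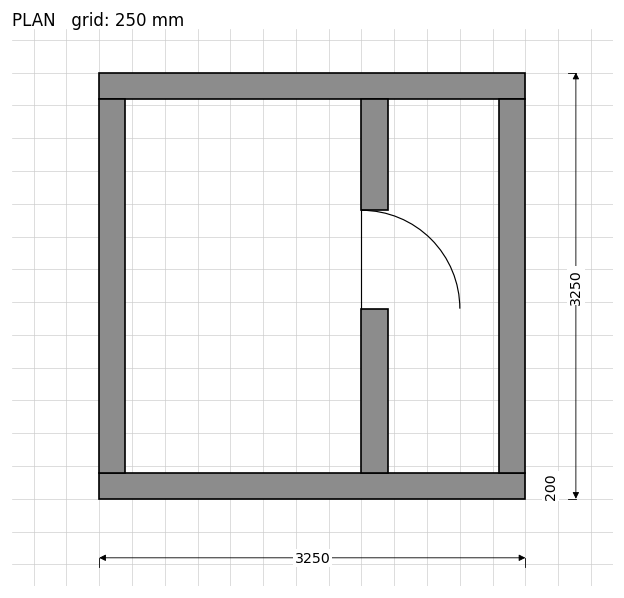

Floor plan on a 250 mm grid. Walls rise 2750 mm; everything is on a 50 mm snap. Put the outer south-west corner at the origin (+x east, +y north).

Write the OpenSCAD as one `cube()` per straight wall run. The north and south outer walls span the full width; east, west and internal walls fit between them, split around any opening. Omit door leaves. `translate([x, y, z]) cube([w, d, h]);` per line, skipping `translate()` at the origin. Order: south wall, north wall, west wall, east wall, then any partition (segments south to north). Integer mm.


cube([3250, 200, 2750]);
translate([0, 3050, 0]) cube([3250, 200, 2750]);
translate([0, 200, 0]) cube([200, 2850, 2750]);
translate([3050, 200, 0]) cube([200, 2850, 2750]);
translate([2000, 200, 0]) cube([200, 1250, 2750]);
translate([2000, 2200, 0]) cube([200, 850, 2750]);
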